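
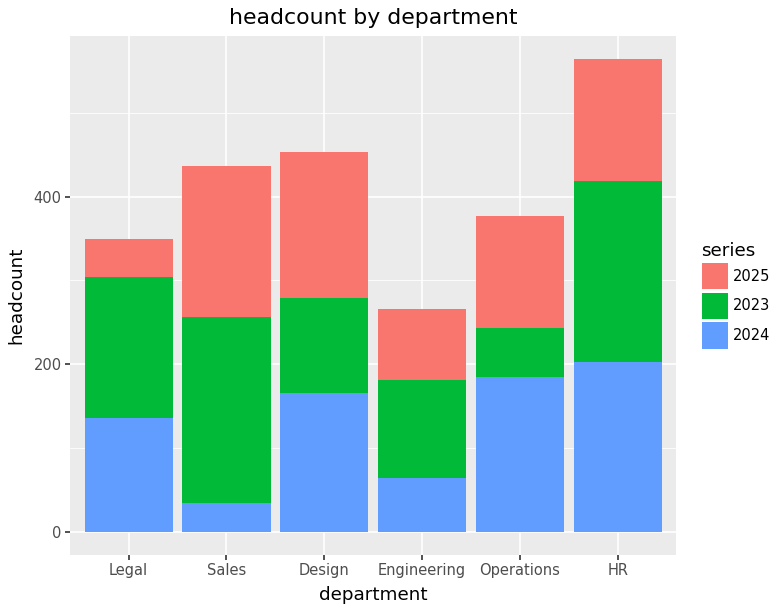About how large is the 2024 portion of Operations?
≈ 200

2024 top ≈ 200, bottom ≈ 0; segment ≈ 200.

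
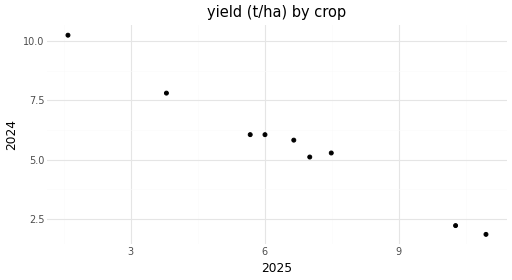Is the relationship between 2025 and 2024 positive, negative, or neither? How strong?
negative, strong

Points are negatively correlated; strong (|r| ≈ 1.0).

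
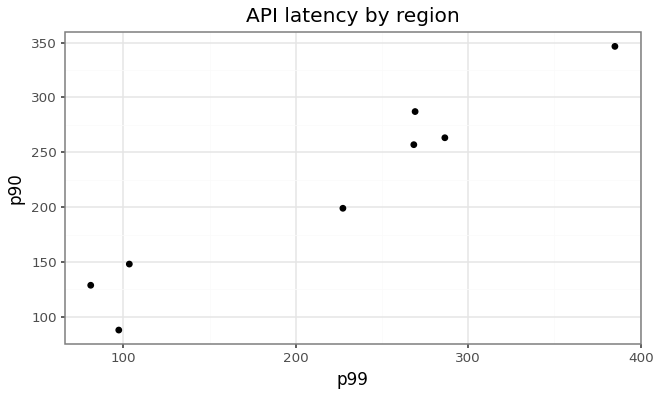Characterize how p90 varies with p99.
Points are positively correlated; strong (|r| ≈ 1.0).

positive, strong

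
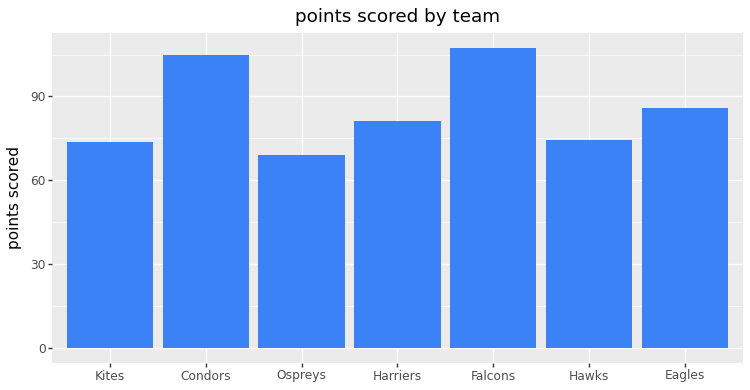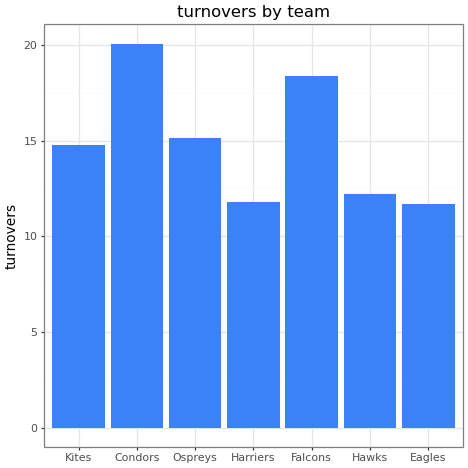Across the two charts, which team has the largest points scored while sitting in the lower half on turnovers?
Eagles

Chart 2 median turnovers ≈ 14; below-median teams: Harriers, Hawks, Eagles. Among those, Eagles has the highest points scored (≈ 90).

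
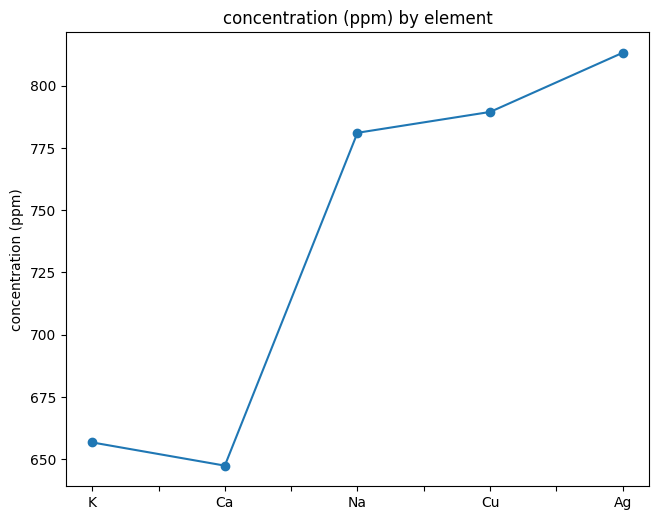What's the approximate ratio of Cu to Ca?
≈ 1.22×

Cu ≈ 780, Ca ≈ 640; 780/640 ≈ 1.22.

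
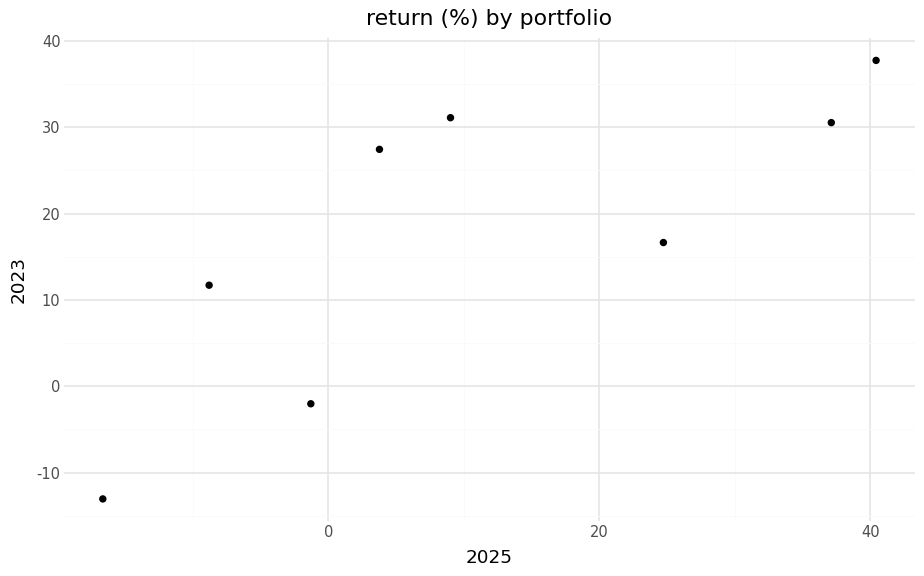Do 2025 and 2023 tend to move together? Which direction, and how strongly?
Points are positively correlated; strong (|r| ≈ 0.8).

positive, strong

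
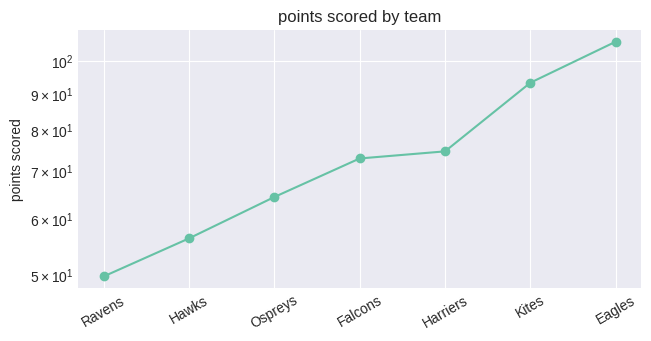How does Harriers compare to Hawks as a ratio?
Harriers ≈ 75, Hawks ≈ 55; 75/55 ≈ 1.36.

≈ 1.36×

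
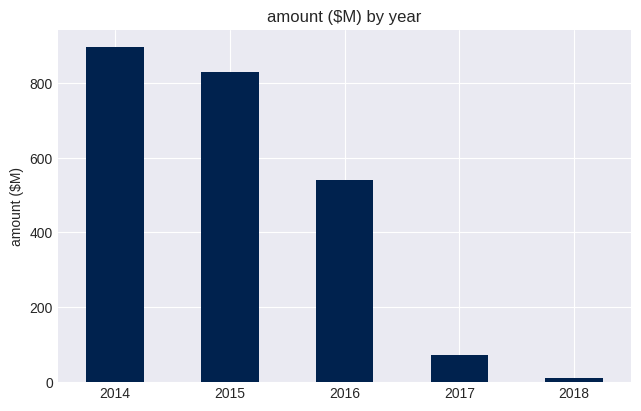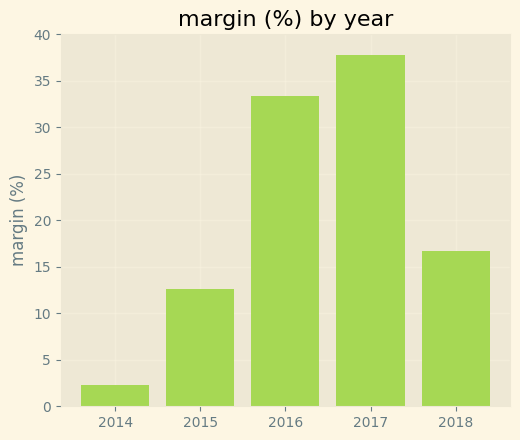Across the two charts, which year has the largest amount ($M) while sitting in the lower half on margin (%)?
Chart 2 median margin (%) ≈ 15; below-median years: 2014, 2015. Among those, 2014 has the highest amount ($M) (≈ 900).

2014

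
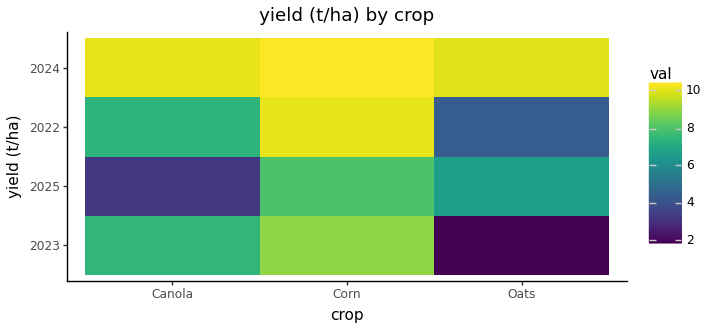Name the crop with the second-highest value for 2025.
Top 3 for 2025: Corn ≈ 8, Oats ≈ 7, Canola ≈ 3.

Oats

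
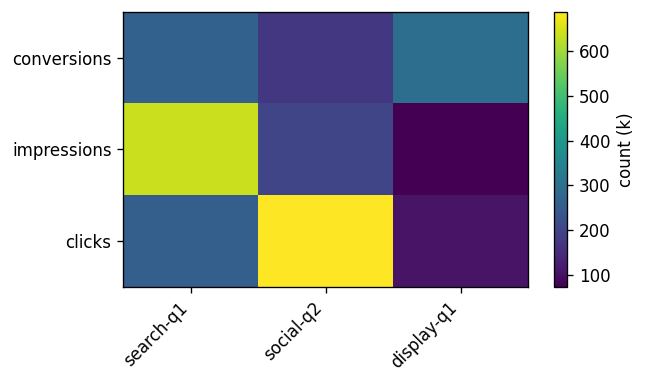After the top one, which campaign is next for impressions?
Top 3 for impressions: search-q1 ≈ 600, social-q2 ≈ 200, display-q1 ≈ 100.

social-q2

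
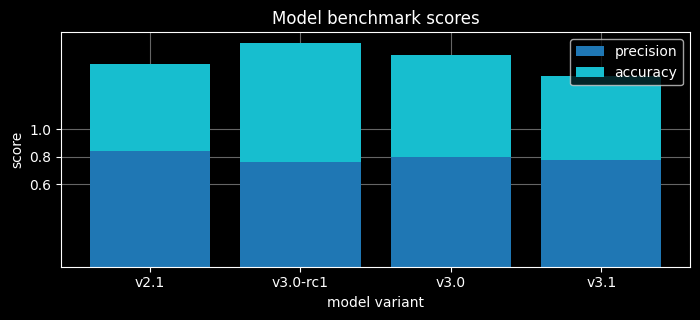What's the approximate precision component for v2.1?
precision top ≈ 0.8, bottom ≈ 0.0; segment ≈ 0.8.

≈ 0.8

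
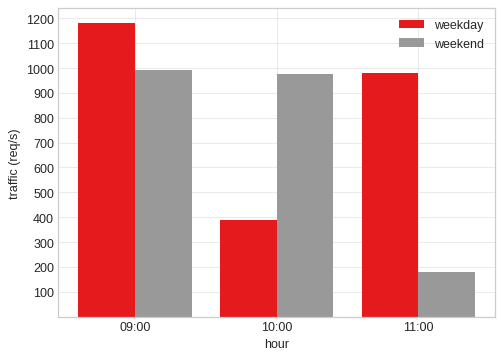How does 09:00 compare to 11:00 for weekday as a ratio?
09:00 ≈ 1200, 11:00 ≈ 1000; 1200/1000 ≈ 1.2.

≈ 1.2×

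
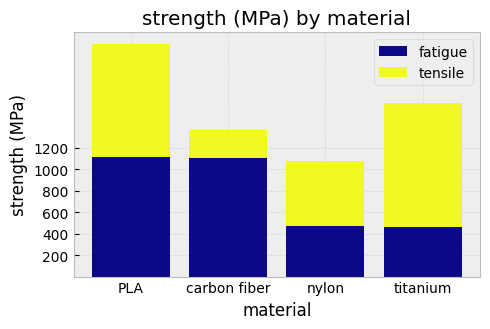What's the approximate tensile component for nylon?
tensile top ≈ 1000, bottom ≈ 400; segment ≈ 600.

≈ 600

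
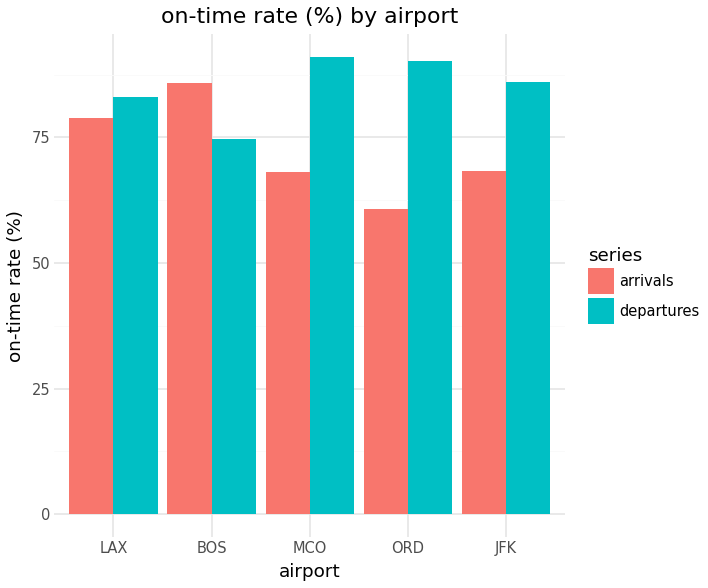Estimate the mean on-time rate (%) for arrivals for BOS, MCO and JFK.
(90 + 70 + 70) / 3 ≈ 77.

≈ 77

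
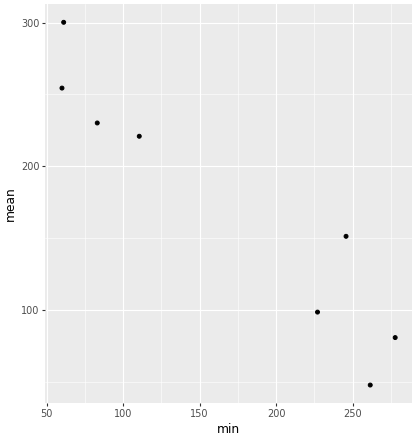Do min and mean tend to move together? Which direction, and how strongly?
negative, strong

Points are negatively correlated; strong (|r| ≈ 0.9).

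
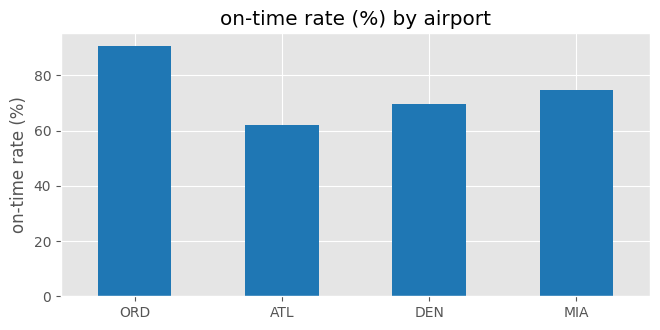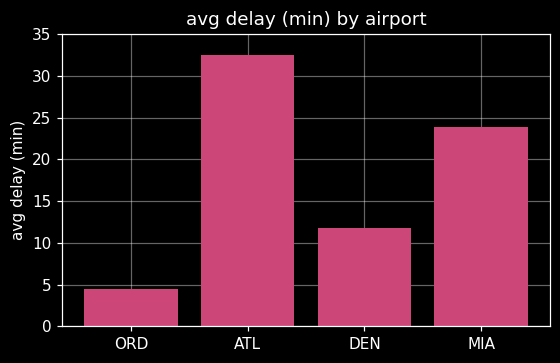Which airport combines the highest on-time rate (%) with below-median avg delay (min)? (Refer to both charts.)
Chart 2 median avg delay (min) ≈ 20; below-median airports: ORD, DEN. Among those, ORD has the highest on-time rate (%) (≈ 90).

ORD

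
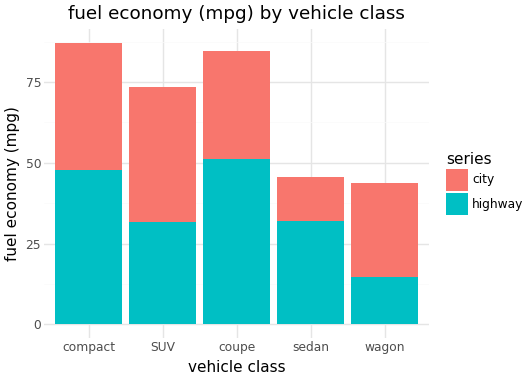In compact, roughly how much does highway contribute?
≈ 50

highway top ≈ 50, bottom ≈ 0; segment ≈ 50.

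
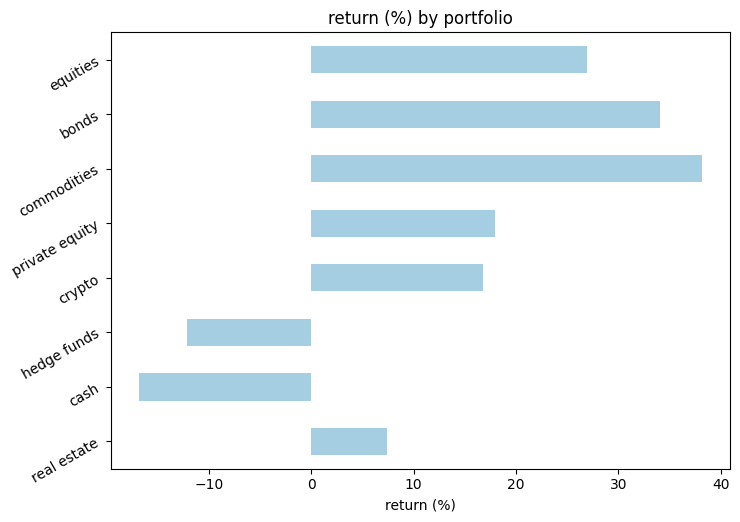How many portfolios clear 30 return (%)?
Above 30: commodities, bonds.

2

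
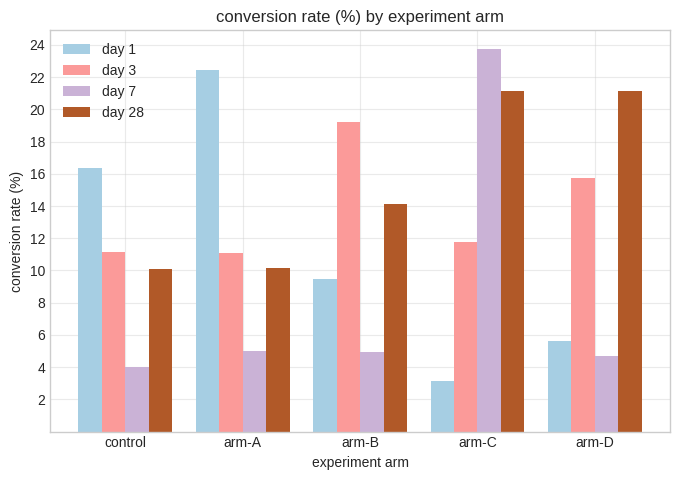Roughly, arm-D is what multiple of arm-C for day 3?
≈ 1.33×

arm-D ≈ 16, arm-C ≈ 12; 16/12 ≈ 1.33.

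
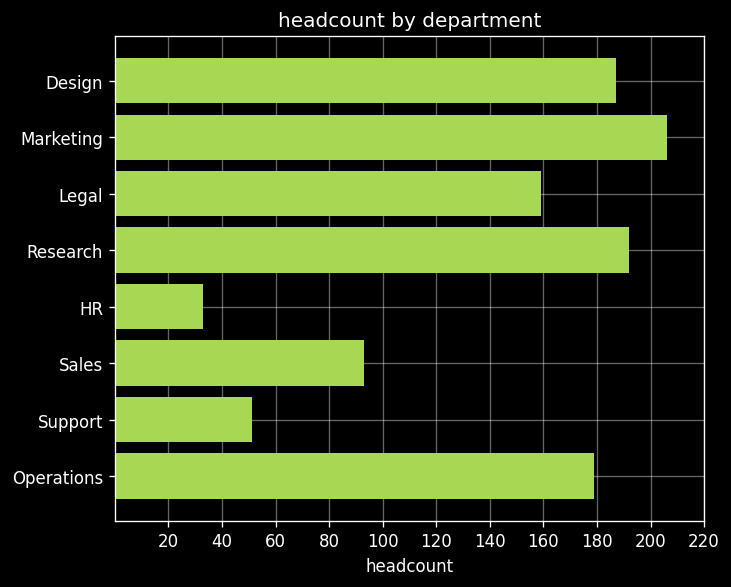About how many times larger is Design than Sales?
≈ 1.8×

Design ≈ 180, Sales ≈ 100; 180/100 ≈ 1.8.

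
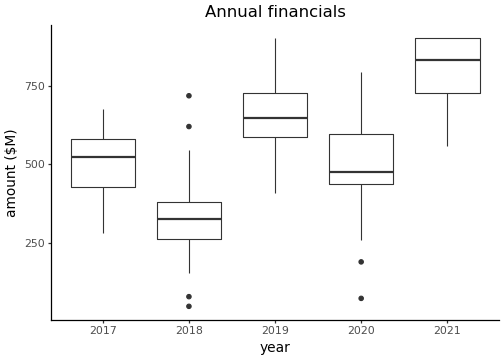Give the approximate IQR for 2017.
≈ 150

Q3 ≈ 600, Q1 ≈ 450; IQR ≈ 150.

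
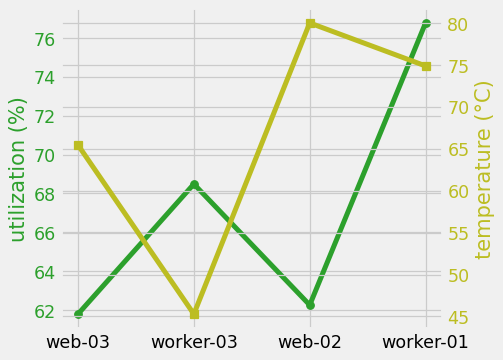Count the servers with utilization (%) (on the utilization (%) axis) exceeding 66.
2

Above 66: worker-03, worker-01.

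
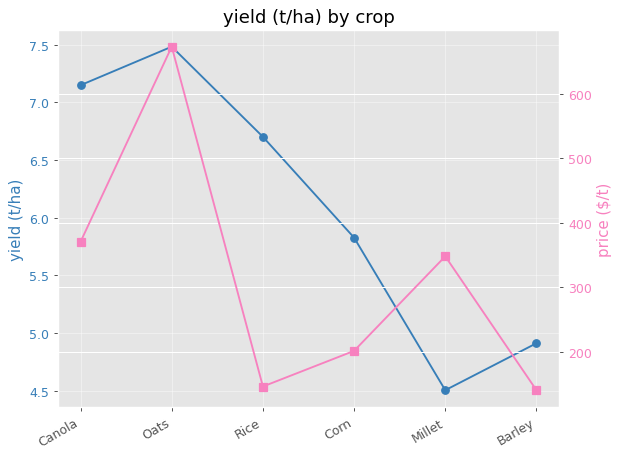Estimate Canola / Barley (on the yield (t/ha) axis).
Canola ≈ 7.0, Barley ≈ 5.0; 7.0/5.0 ≈ 1.4.

≈ 1.4×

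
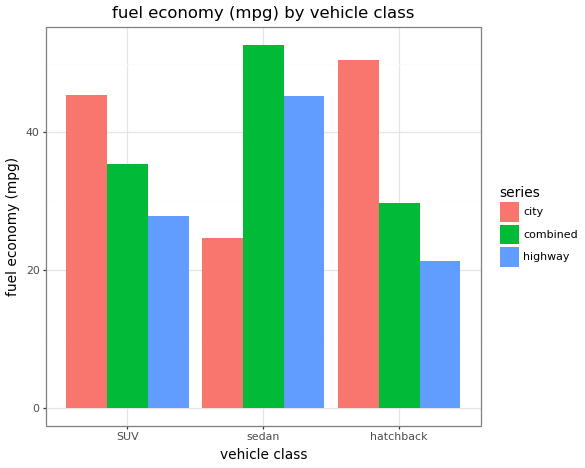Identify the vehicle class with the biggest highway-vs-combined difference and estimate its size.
hatchback: highway ≈ 20, combined ≈ 30 → gap ≈ 10. Next-largest (SUV) is only ≈ 5.

hatchback, ≈ 10 mpg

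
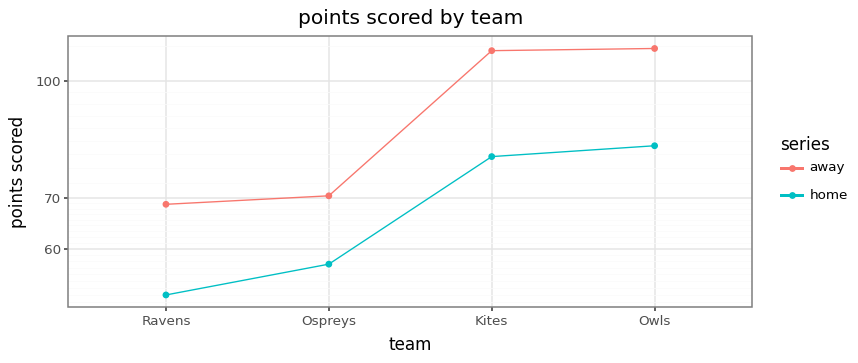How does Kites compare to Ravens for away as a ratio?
≈ 1.57×

Kites ≈ 110, Ravens ≈ 70; 110/70 ≈ 1.57.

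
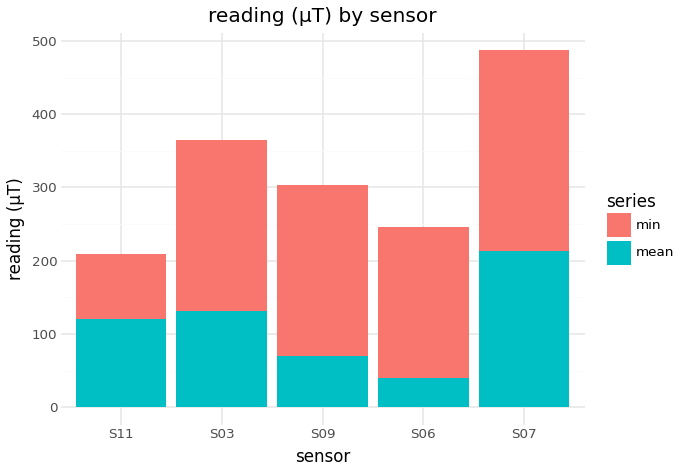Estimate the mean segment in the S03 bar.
mean top ≈ 150, bottom ≈ 0; segment ≈ 150.

≈ 150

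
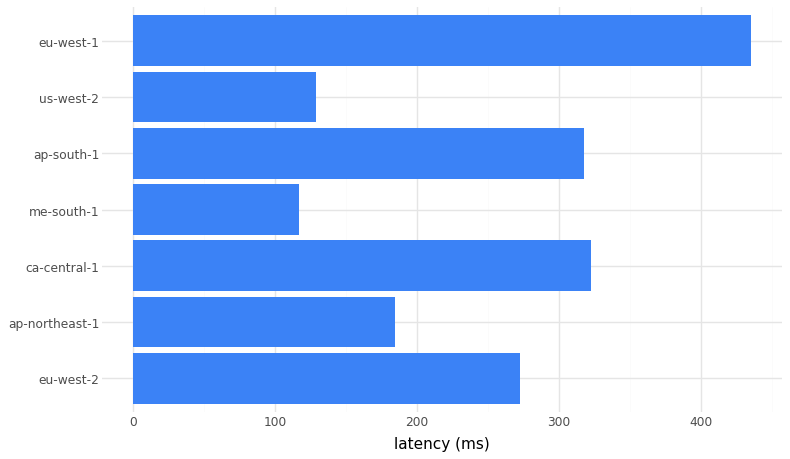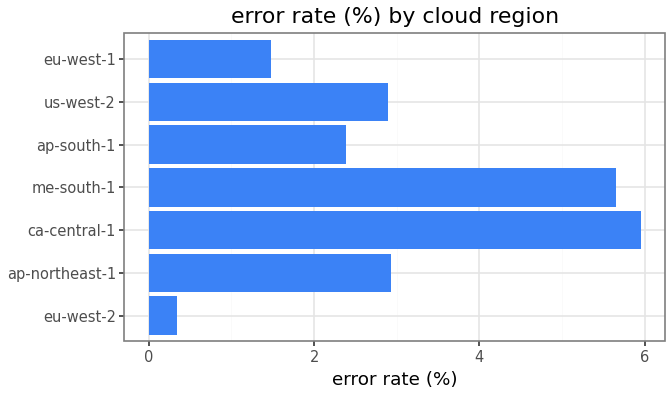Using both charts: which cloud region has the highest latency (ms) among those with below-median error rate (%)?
eu-west-1

Chart 2 median error rate (%) ≈ 3; below-median cloud regions: eu-west-2, ap-south-1, eu-west-1. Among those, eu-west-1 has the highest latency (ms) (≈ 450).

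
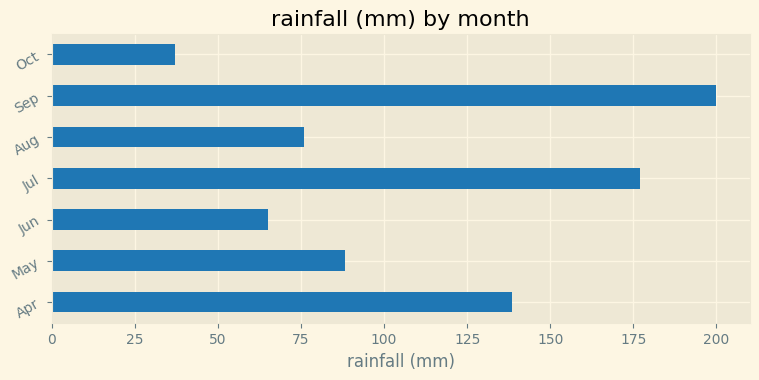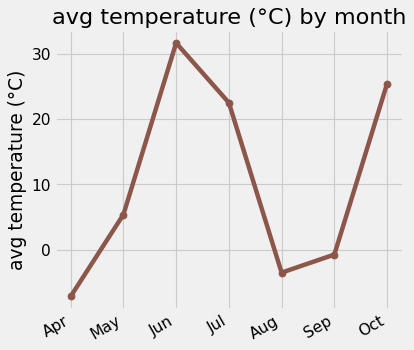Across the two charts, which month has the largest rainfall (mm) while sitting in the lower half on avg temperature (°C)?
Sep

Chart 2 median avg temperature (°C) ≈ 5; below-median months: Apr, Aug, Sep. Among those, Sep has the highest rainfall (mm) (≈ 200).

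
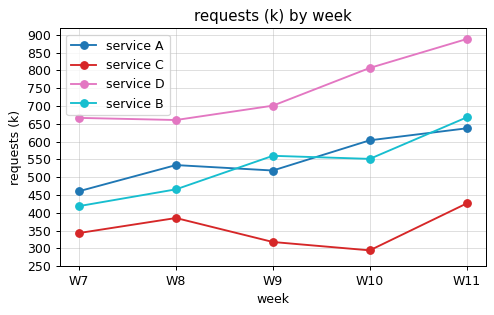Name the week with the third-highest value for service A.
Top 4 for service A: W11 ≈ 650, W10 ≈ 600, W8 ≈ 550, W9 ≈ 500.

W8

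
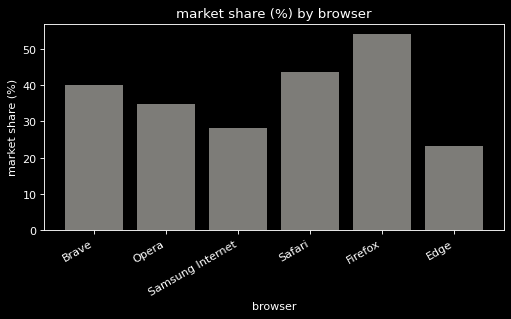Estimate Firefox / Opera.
Firefox ≈ 55, Opera ≈ 35; 55/35 ≈ 1.57.

≈ 1.57×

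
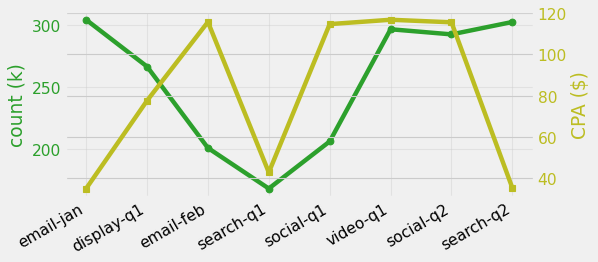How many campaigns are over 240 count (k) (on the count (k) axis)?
5

Above 240: email-jan, display-q1, video-q1, social-q2, search-q2.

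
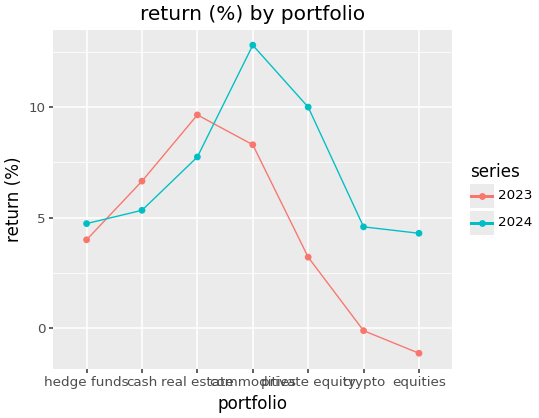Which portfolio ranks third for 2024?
real estate

Top 4 for 2024: commodities ≈ 12, private equity ≈ 10, real estate ≈ 8, cash ≈ 6.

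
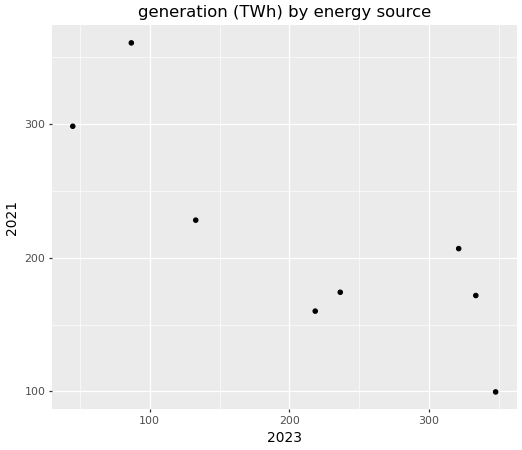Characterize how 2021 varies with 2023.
negative, strong

Points are negatively correlated; strong (|r| ≈ 0.8).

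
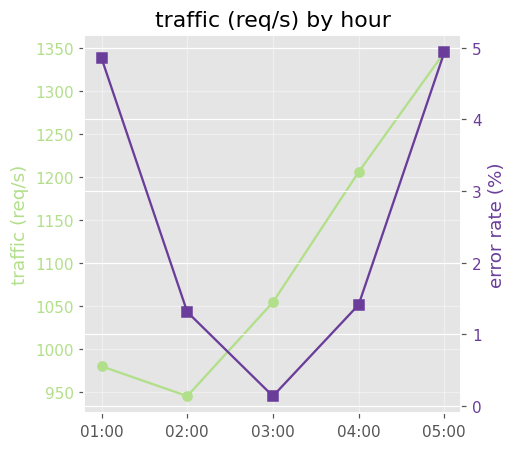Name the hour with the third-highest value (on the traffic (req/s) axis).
Top 4 (on the traffic (req/s) axis): 05:00 ≈ 1350, 04:00 ≈ 1200, 03:00 ≈ 1050, 01:00 ≈ 1000.

03:00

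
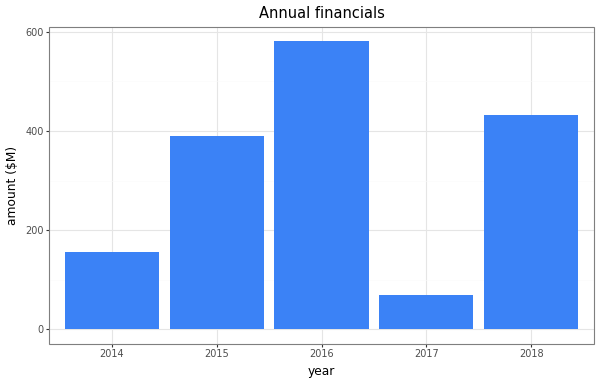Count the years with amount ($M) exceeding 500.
Above 500: 2016.

1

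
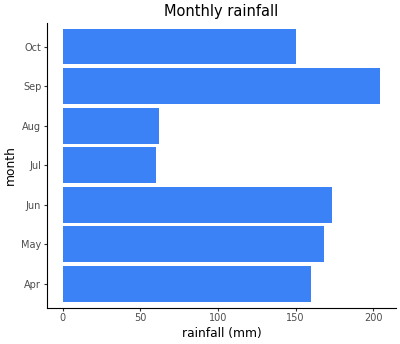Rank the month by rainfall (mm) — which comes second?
Top 3: Sep ≈ 200, Jun ≈ 180, May ≈ 160.

Jun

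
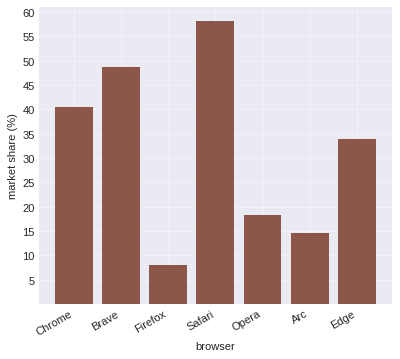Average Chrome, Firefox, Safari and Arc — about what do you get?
≈ 31

(40 + 10 + 60 + 15) / 4 ≈ 31.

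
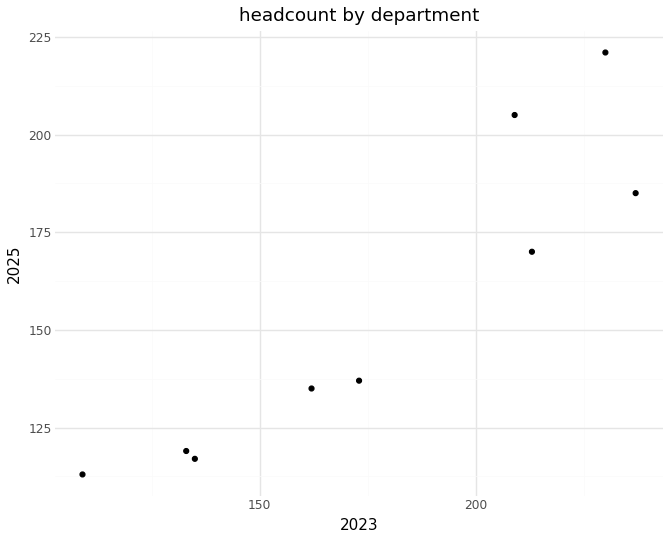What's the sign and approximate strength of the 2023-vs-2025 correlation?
Points are positively correlated; strong (|r| ≈ 0.9).

positive, strong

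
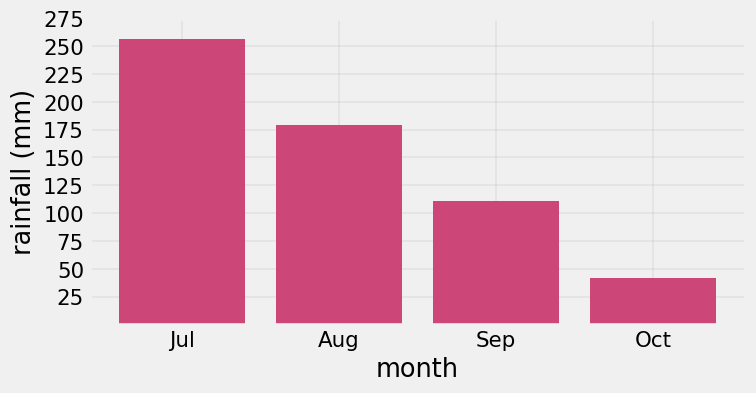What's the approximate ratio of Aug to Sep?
Aug ≈ 175, Sep ≈ 100; 175/100 ≈ 1.75.

≈ 1.75×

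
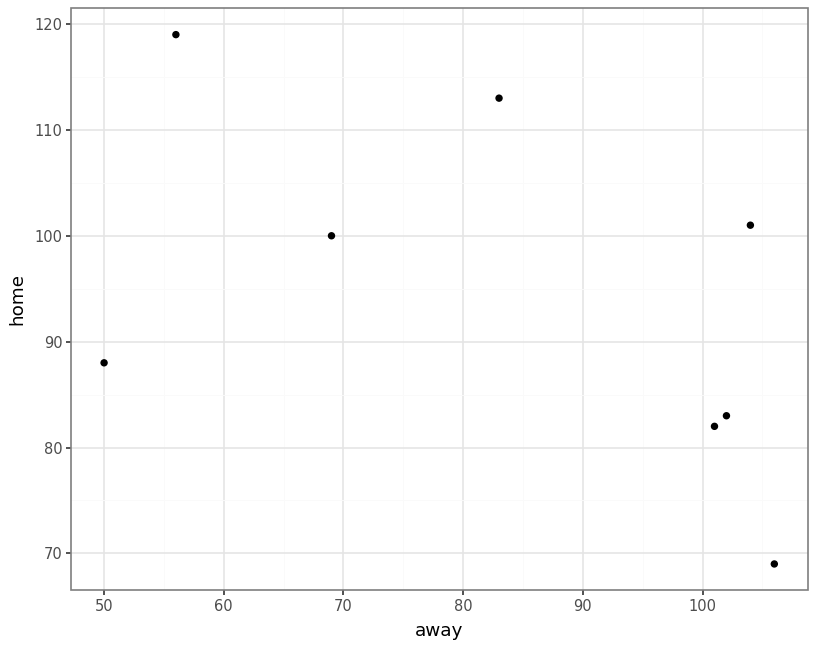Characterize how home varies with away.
Points are negatively correlated; moderate (|r| ≈ 0.5).

negative, moderate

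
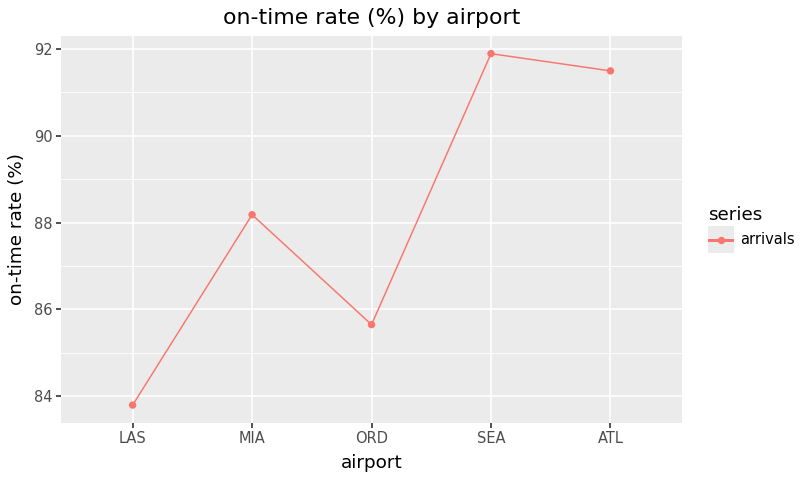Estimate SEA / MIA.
SEA ≈ 92, MIA ≈ 88; 92/88 ≈ 1.05.

≈ 1.05×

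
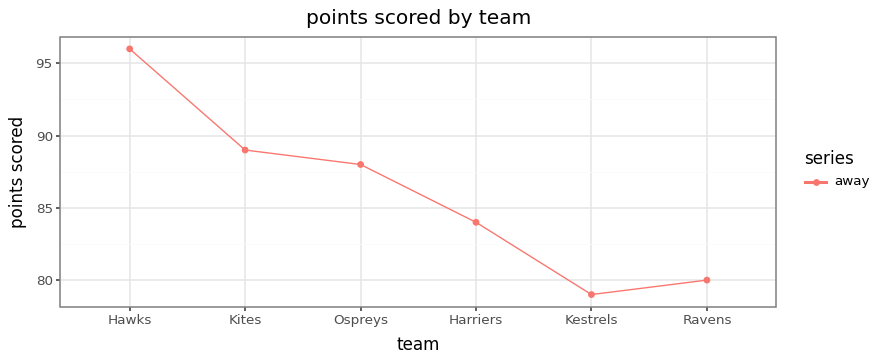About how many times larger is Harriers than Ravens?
Harriers ≈ 84, Ravens ≈ 80; 84/80 ≈ 1.05.

≈ 1.05×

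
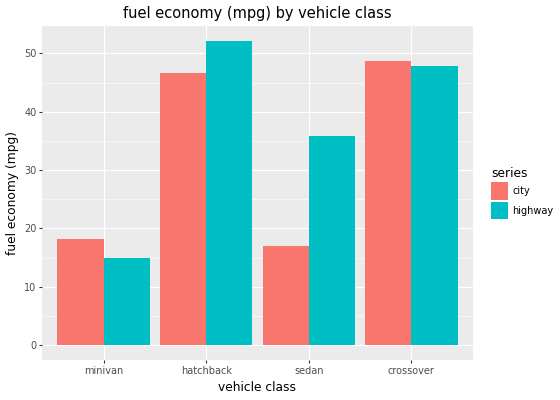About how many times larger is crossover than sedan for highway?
≈ 1.43×

crossover ≈ 50, sedan ≈ 35; 50/35 ≈ 1.43.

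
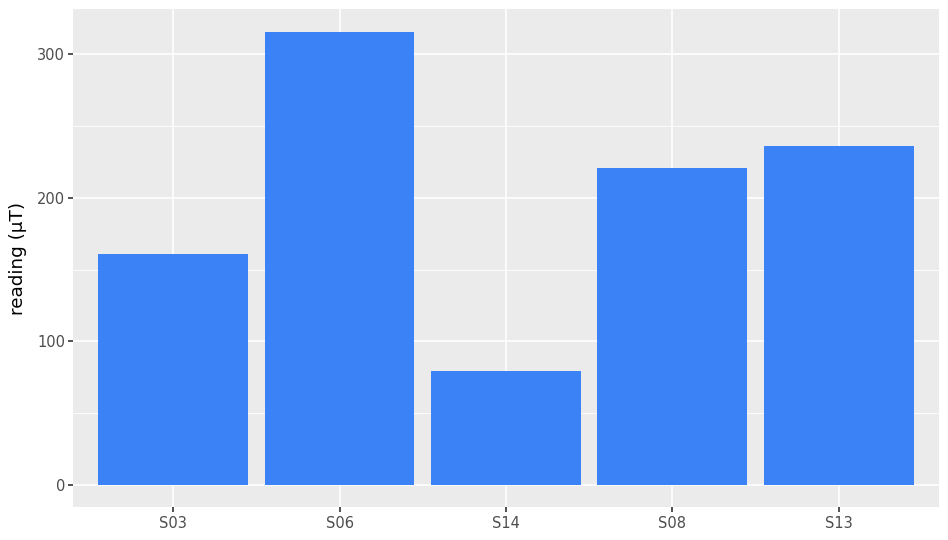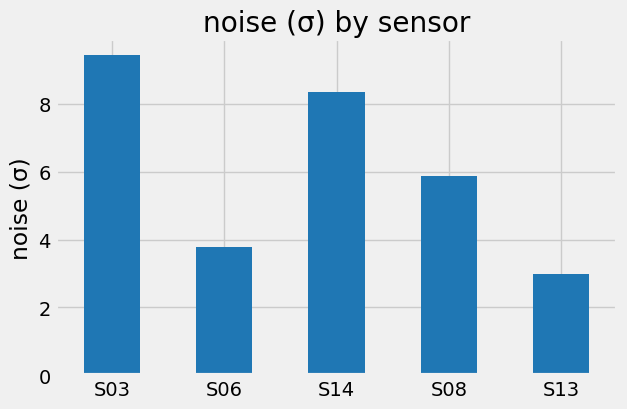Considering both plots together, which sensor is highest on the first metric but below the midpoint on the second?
Chart 2 median noise (σ) ≈ 6; below-median sensors: S06, S13. Among those, S06 has the highest reading (µT) (≈ 300).

S06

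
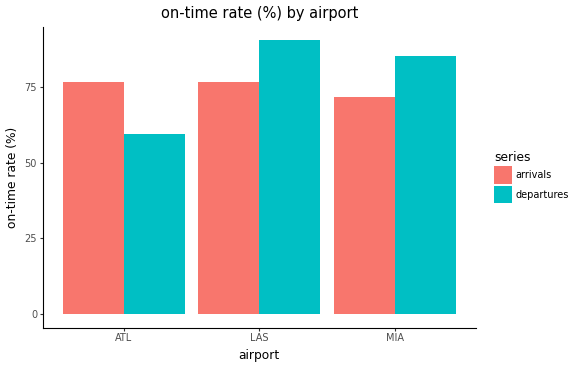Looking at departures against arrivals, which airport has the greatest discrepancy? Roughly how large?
ATL: departures ≈ 60, arrivals ≈ 80 → gap ≈ 20. Next-largest (LAS) is only ≈ 10.

ATL, ≈ 20 %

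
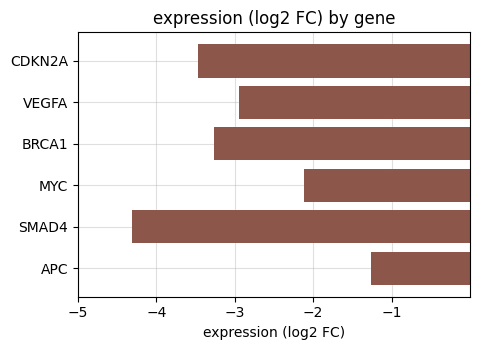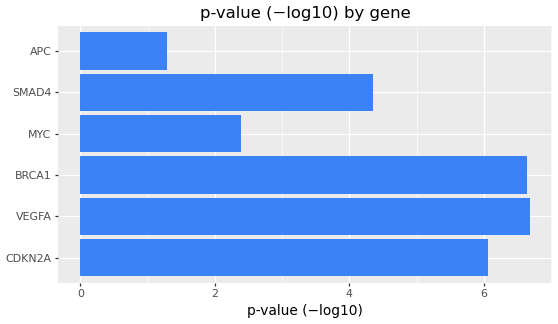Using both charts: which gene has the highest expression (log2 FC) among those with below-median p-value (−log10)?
APC

Chart 2 median p-value (−log10) ≈ 5; below-median genes: MYC, SMAD4, APC. Among those, APC has the highest expression (log2 FC) (≈ -1).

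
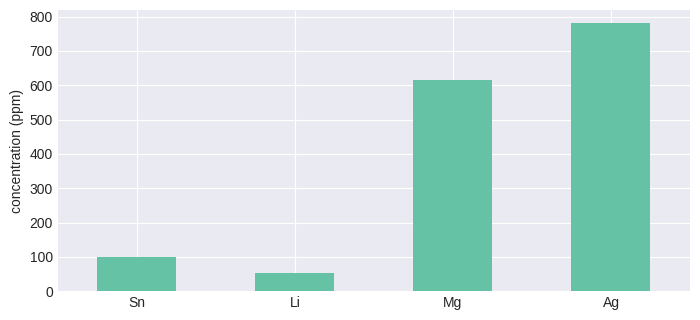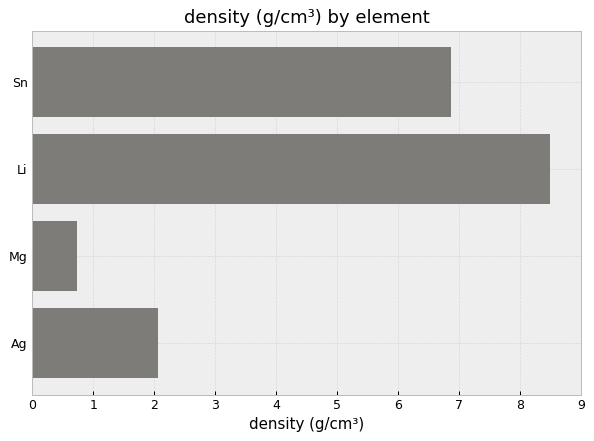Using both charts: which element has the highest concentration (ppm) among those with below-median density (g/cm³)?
Chart 2 median density (g/cm³) ≈ 4; below-median elements: Mg, Ag. Among those, Ag has the highest concentration (ppm) (≈ 800).

Ag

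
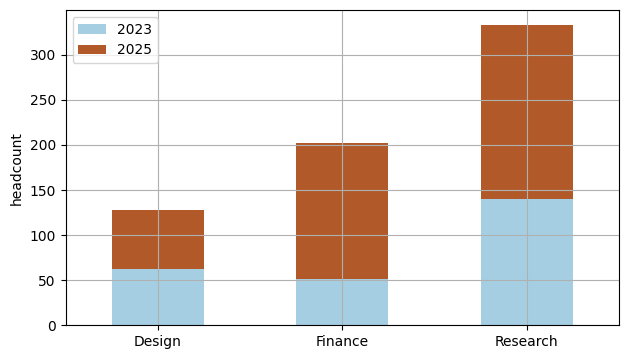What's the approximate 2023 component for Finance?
2023 top ≈ 50, bottom ≈ 0; segment ≈ 50.

≈ 50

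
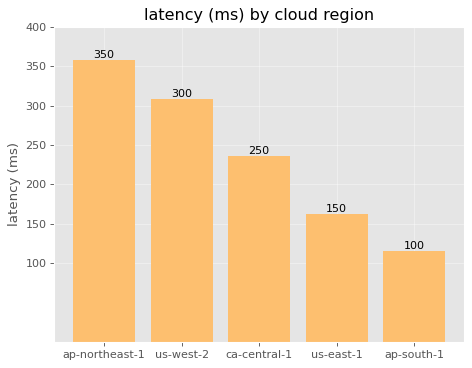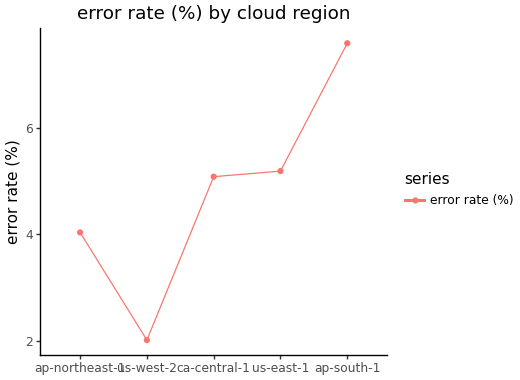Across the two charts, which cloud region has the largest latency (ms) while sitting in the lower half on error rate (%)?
ap-northeast-1

Chart 2 median error rate (%) ≈ 5; below-median cloud regions: ap-northeast-1, us-west-2. Among those, ap-northeast-1 has the highest latency (ms) (≈ 350).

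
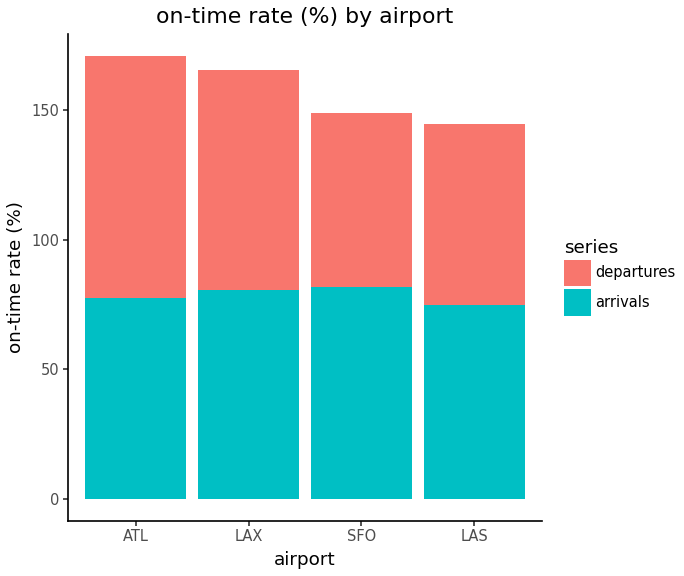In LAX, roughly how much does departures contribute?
≈ 80

departures top ≈ 160, bottom ≈ 80; segment ≈ 80.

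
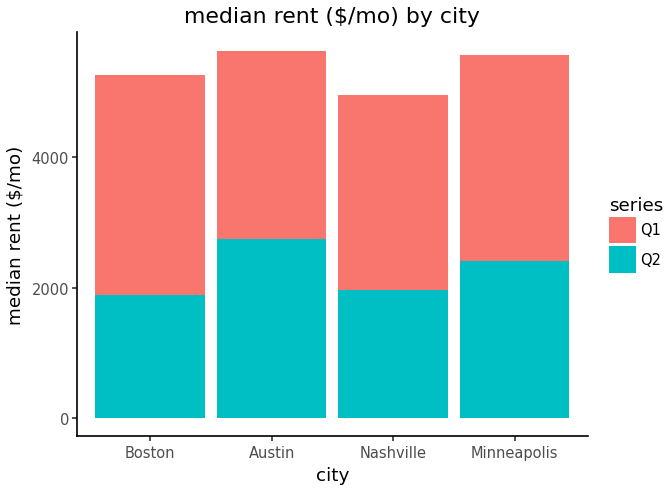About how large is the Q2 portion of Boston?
Q2 top ≈ 2000, bottom ≈ 0; segment ≈ 2000.

≈ 2000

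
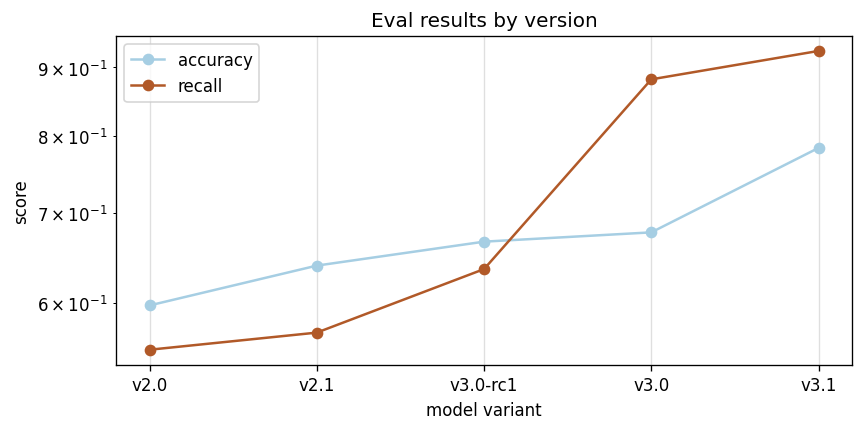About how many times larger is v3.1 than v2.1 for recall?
≈ 1.73×

v3.1 ≈ 0.95, v2.1 ≈ 0.55; 0.95/0.55 ≈ 1.73.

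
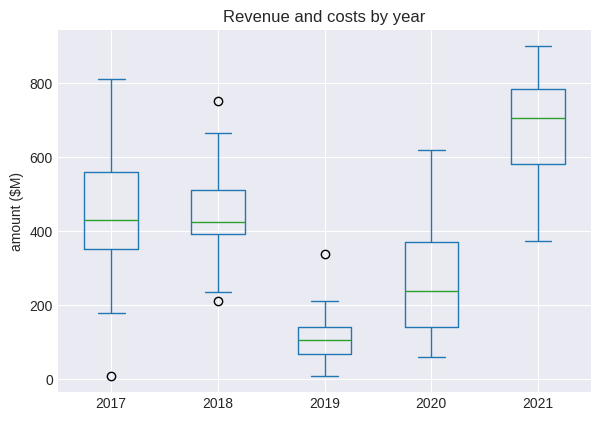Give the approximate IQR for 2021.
Q3 ≈ 800, Q1 ≈ 600; IQR ≈ 200.

≈ 200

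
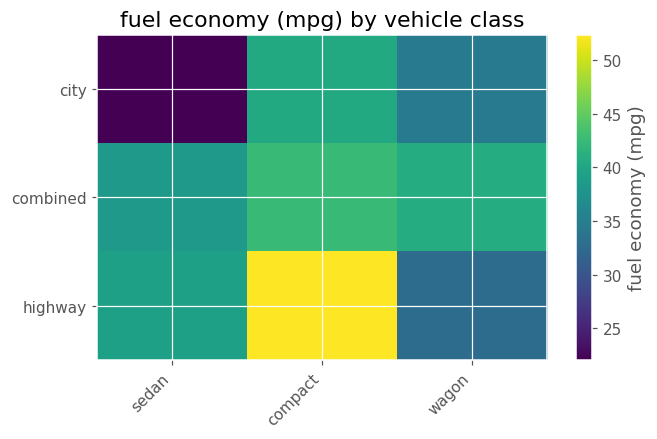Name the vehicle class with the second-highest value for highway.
Top 3 for highway: compact ≈ 50, sedan ≈ 40, wagon ≈ 35.

sedan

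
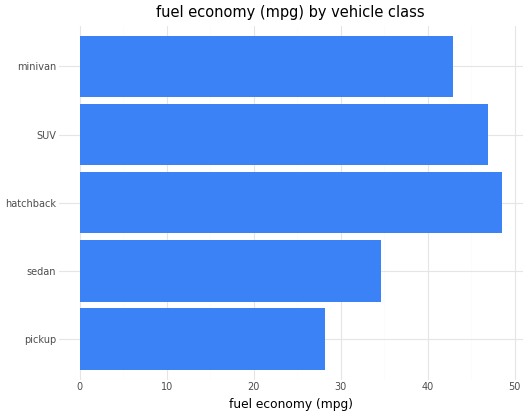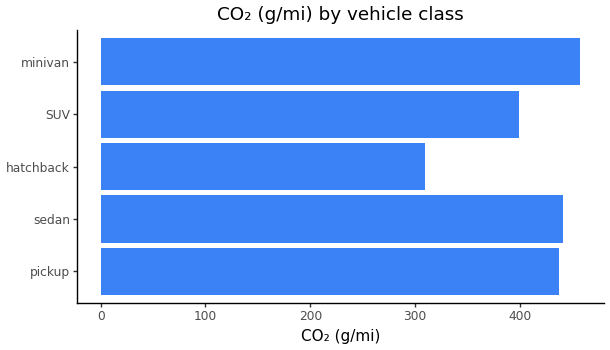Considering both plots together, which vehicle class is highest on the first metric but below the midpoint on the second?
hatchback

Chart 2 median CO₂ (g/mi) ≈ 450; below-median vehicle classes: hatchback, SUV. Among those, hatchback has the highest fuel economy (mpg) (≈ 50).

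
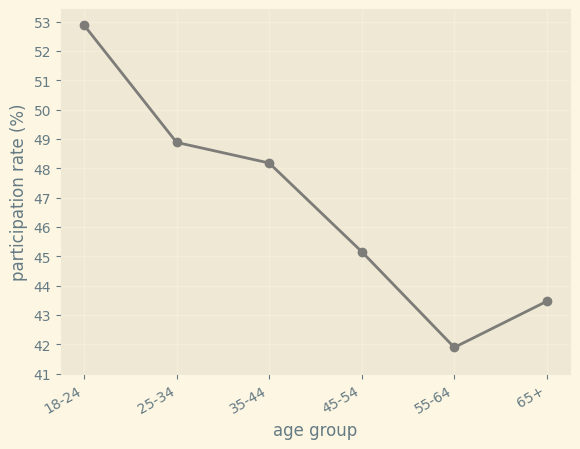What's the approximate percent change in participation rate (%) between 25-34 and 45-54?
25-34 ≈ 49, 45-54 ≈ 45; (45 − 49) / 49 ≈ -8.2%.

≈ -8.2%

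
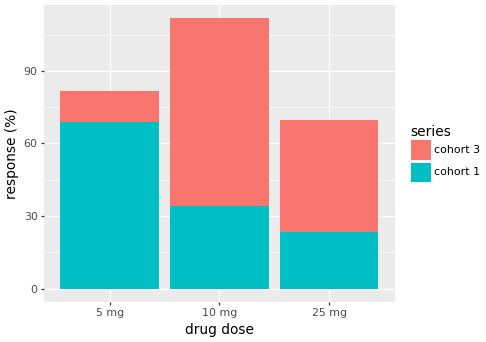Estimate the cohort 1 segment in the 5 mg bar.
cohort 1 top ≈ 70, bottom ≈ 0; segment ≈ 70.

≈ 70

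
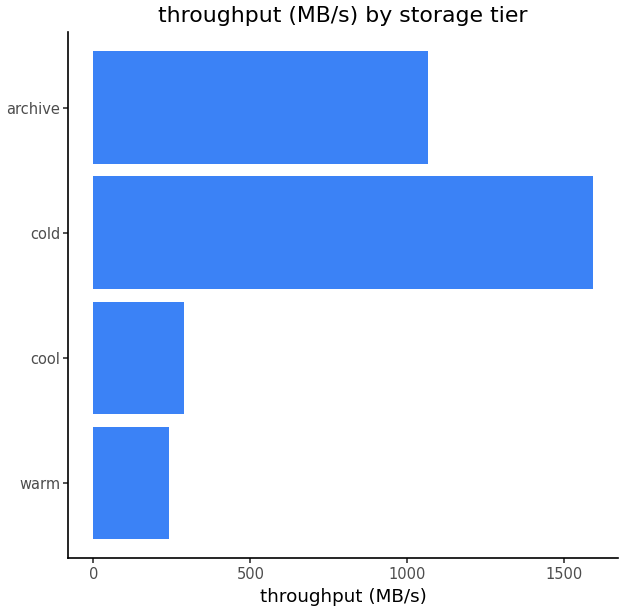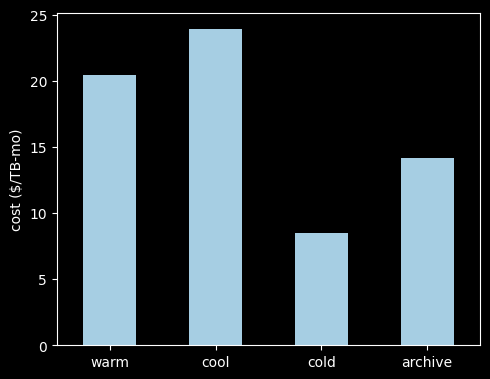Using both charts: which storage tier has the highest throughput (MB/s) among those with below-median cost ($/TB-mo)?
cold

Chart 2 median cost ($/TB-mo) ≈ 15; below-median storage tiers: cold, archive. Among those, cold has the highest throughput (MB/s) (≈ 1600).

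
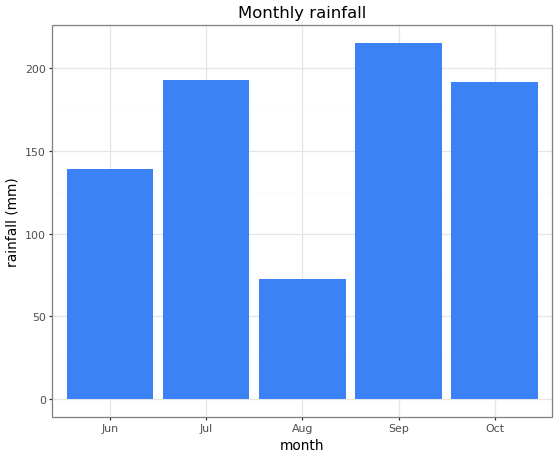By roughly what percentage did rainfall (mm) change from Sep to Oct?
≈ -9.1%

Sep ≈ 220, Oct ≈ 200; (200 − 220) / 220 ≈ -9.1%.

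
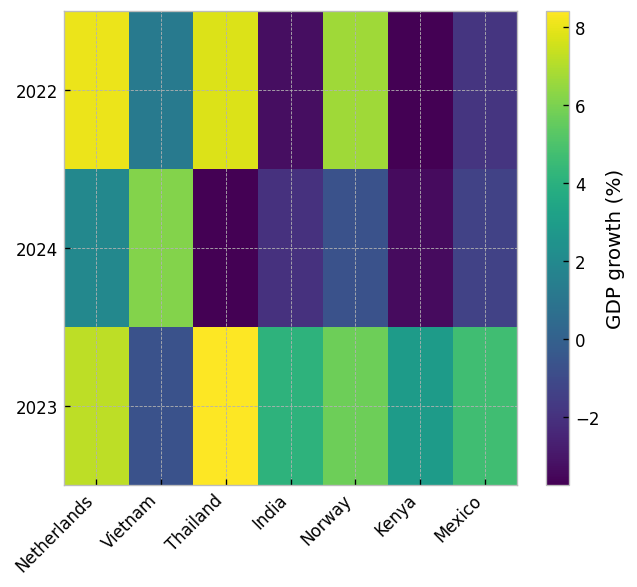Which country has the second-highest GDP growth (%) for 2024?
Top 3 for 2024: Vietnam ≈ 6, Netherlands ≈ 2, Norway ≈ 0.

Netherlands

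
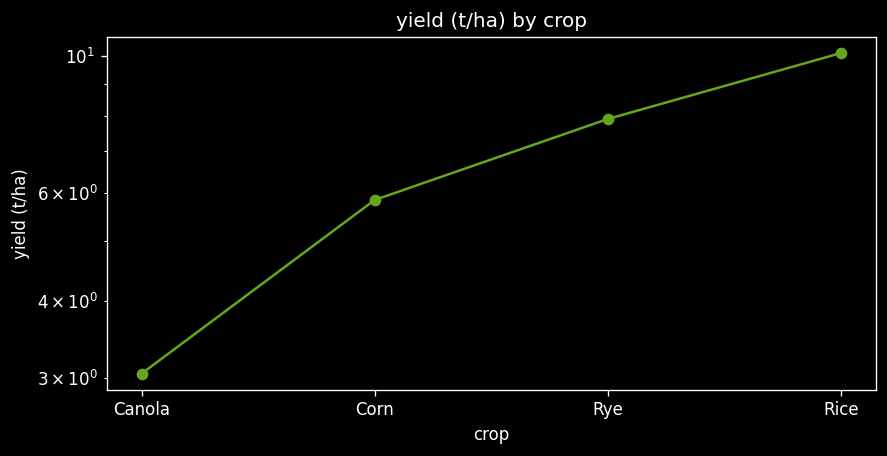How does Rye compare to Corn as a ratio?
≈ 1.33×

Rye ≈ 8, Corn ≈ 6; 8/6 ≈ 1.33.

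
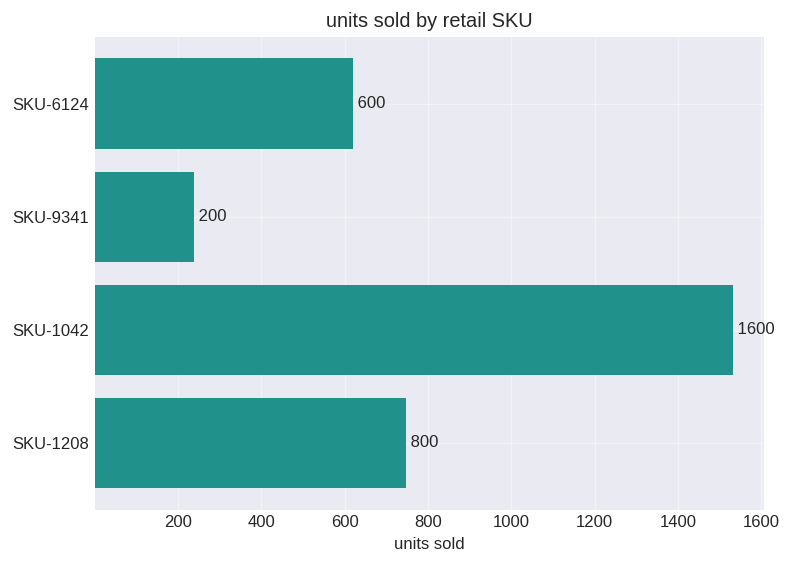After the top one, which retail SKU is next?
Top 3: SKU-1042 ≈ 1600, SKU-1208 ≈ 800, SKU-6124 ≈ 600.

SKU-1208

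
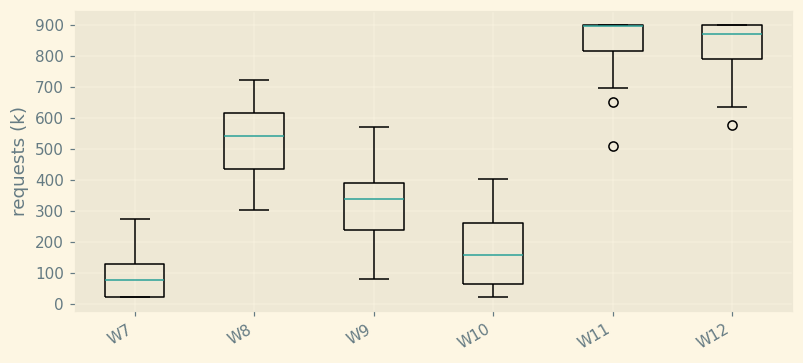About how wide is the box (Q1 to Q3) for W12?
Q3 ≈ 900, Q1 ≈ 800; IQR ≈ 100.

≈ 100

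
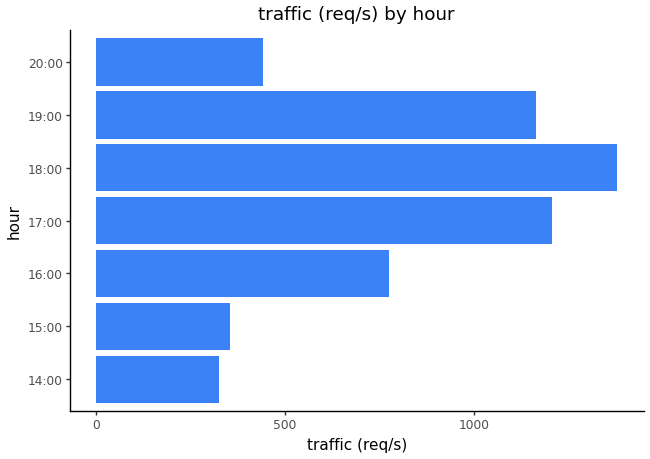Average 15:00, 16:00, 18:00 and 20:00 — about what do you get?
≈ 750

(400 + 800 + 1400 + 400) / 4 ≈ 750.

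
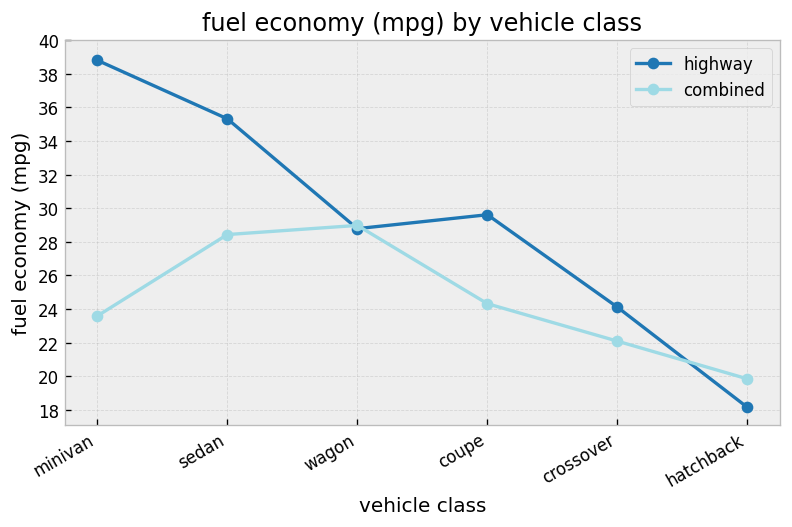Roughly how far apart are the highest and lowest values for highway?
Max minivan ≈ 38, min hatchback ≈ 18; range ≈ 20.

≈ 20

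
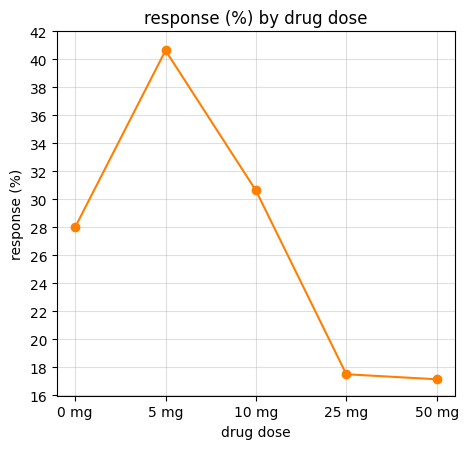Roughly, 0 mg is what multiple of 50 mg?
0 mg ≈ 28, 50 mg ≈ 18; 28/18 ≈ 1.56.

≈ 1.56×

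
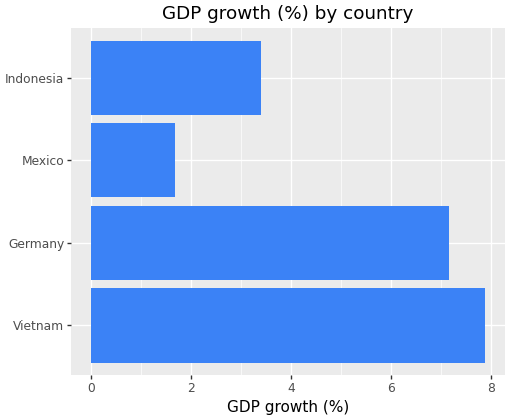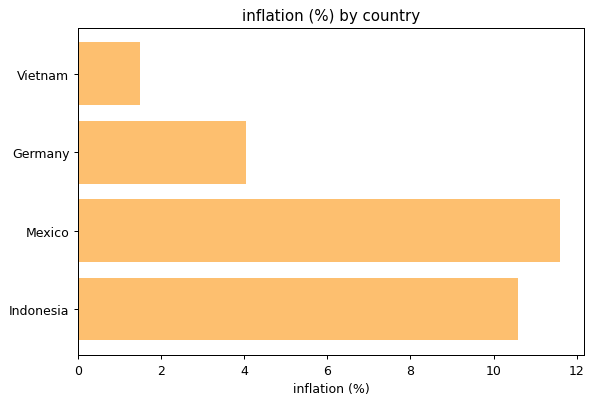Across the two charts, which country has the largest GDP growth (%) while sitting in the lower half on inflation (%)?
Chart 2 median inflation (%) ≈ 8; below-median countries: Vietnam, Germany. Among those, Vietnam has the highest GDP growth (%) (≈ 8).

Vietnam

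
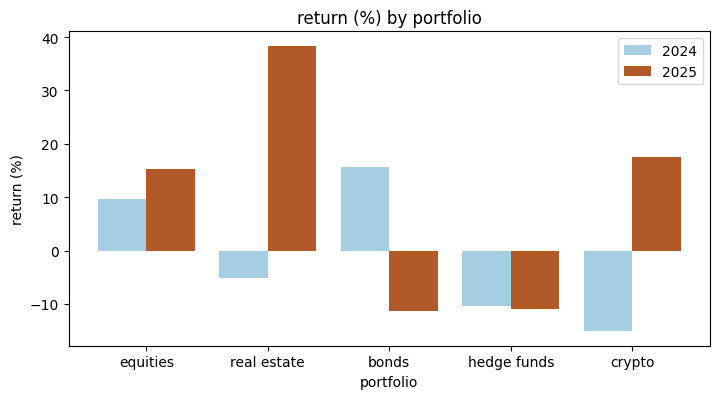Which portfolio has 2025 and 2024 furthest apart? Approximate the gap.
real estate, ≈ 45 %

real estate: 2025 ≈ 40, 2024 ≈ -5 → gap ≈ 45. Next-largest (crypto) is only ≈ 30.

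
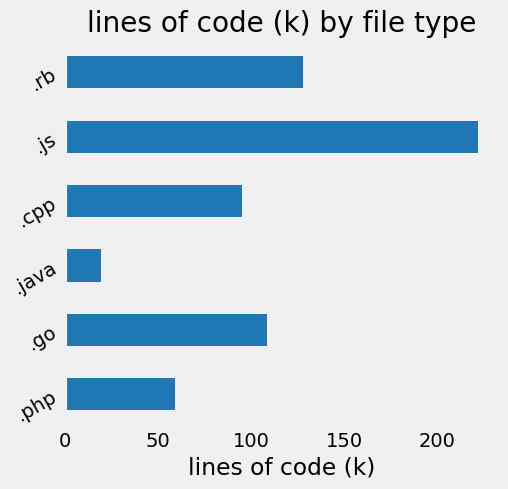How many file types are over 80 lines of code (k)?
Above 80: .go, .cpp, .js, .rb.

4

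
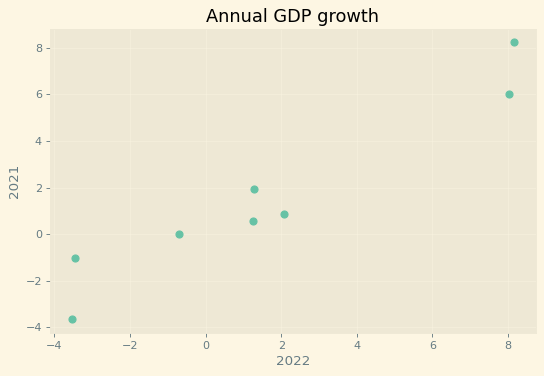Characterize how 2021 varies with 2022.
positive, strong

Points are positively correlated; strong (|r| ≈ 1.0).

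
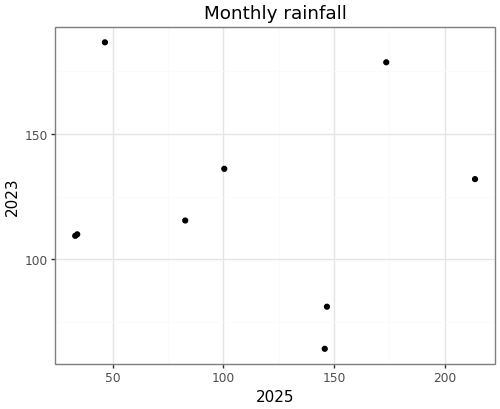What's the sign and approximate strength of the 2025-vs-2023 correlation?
Points are roughly uncorrelated; weak (|r| ≈ 0.1).

no clear correlation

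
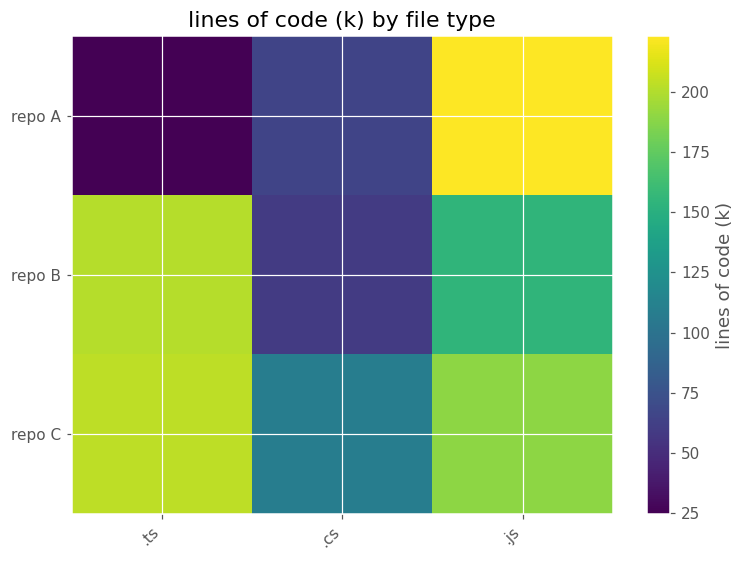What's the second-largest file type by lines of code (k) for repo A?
.cs

Top 3 for repo A: .js ≈ 220, .cs ≈ 60, .ts ≈ 20.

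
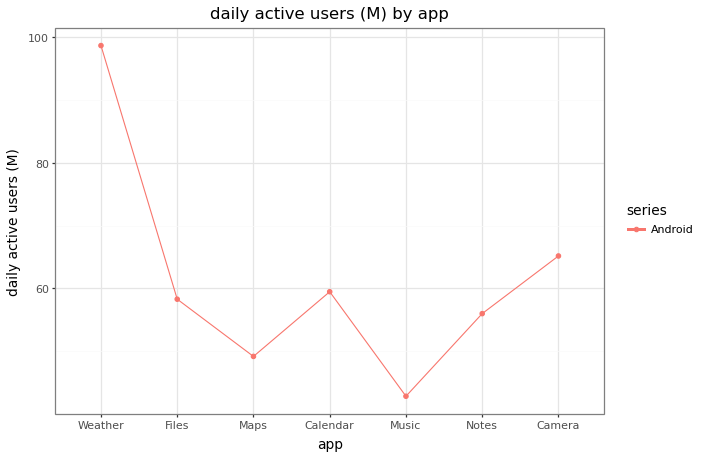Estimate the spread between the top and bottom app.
≈ 55

Max Weather ≈ 100, min Music ≈ 45; range ≈ 55.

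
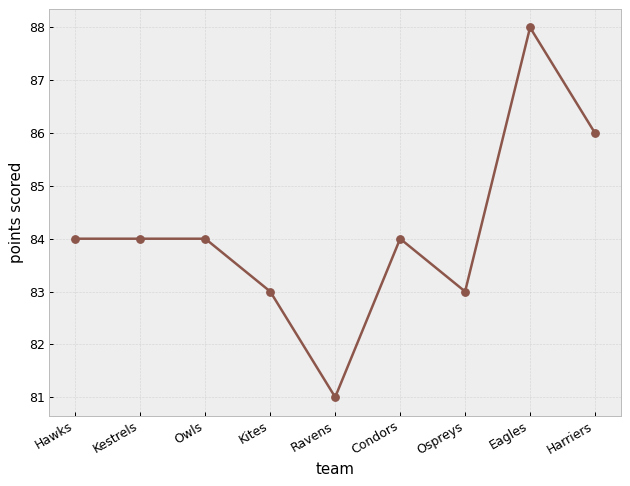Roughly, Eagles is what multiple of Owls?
Eagles ≈ 88, Owls ≈ 84; 88/84 ≈ 1.05.

≈ 1.05×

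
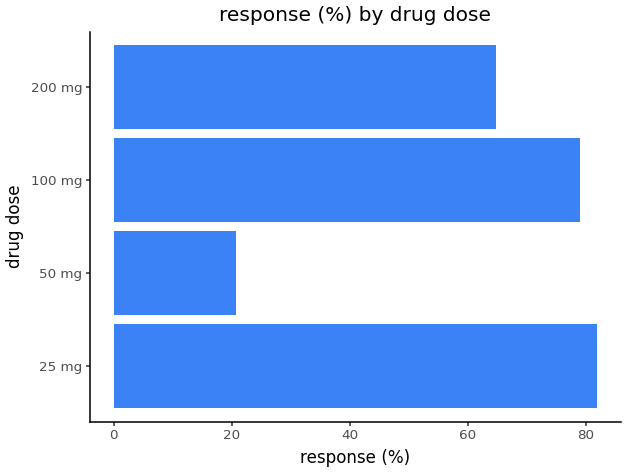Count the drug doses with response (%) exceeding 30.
Above 30: 25 mg, 100 mg, 200 mg.

3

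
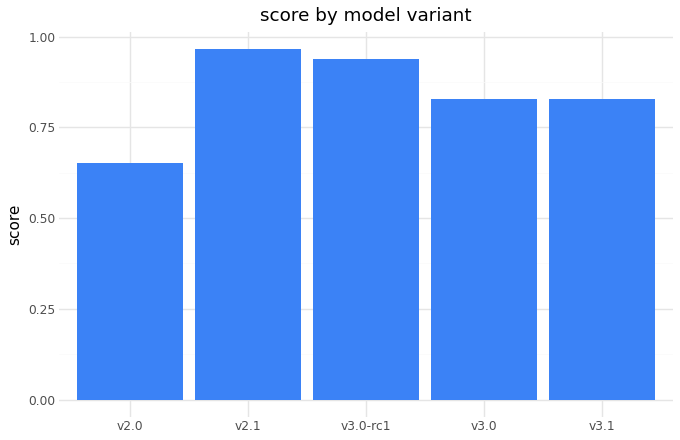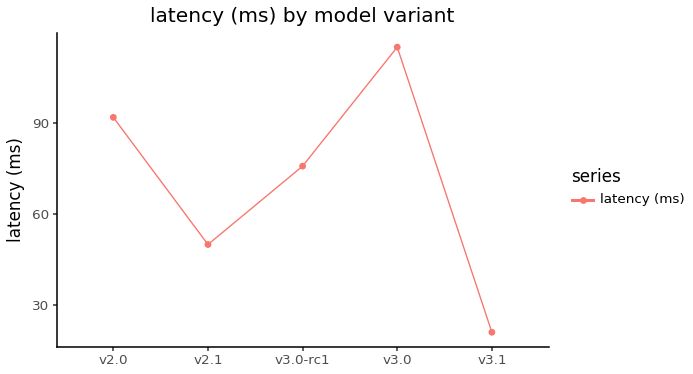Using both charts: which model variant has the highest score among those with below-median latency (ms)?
Chart 2 median latency (ms) ≈ 80; below-median model variants: v2.1, v3.1. Among those, v2.1 has the highest score (≈ 1).

v2.1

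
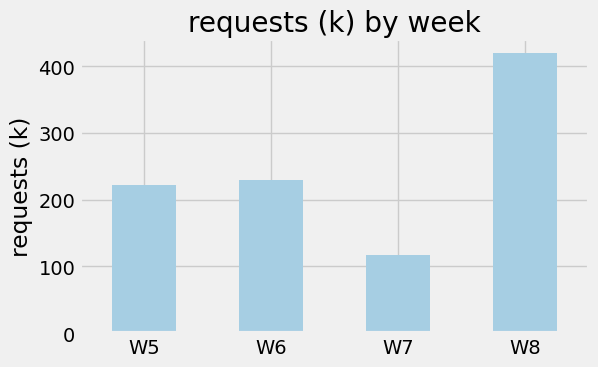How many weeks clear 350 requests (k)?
1

Above 350: W8.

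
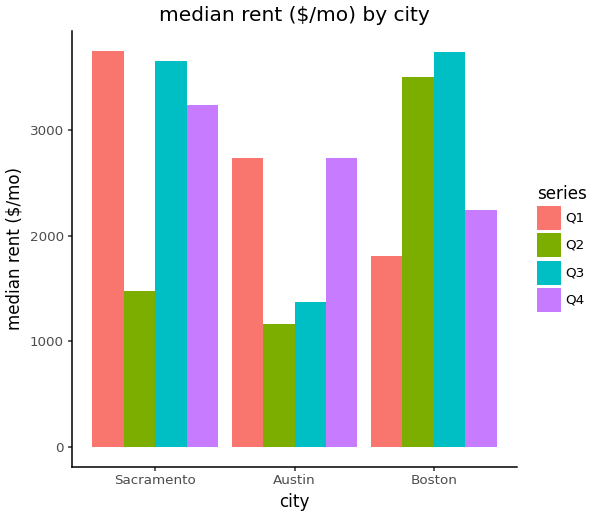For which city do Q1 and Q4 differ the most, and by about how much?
Sacramento: Q1 ≈ 4000, Q4 ≈ 3000 → gap ≈ 1000. Next-largest (Boston) is only ≈ 0.

Sacramento, ≈ 1000 $/mo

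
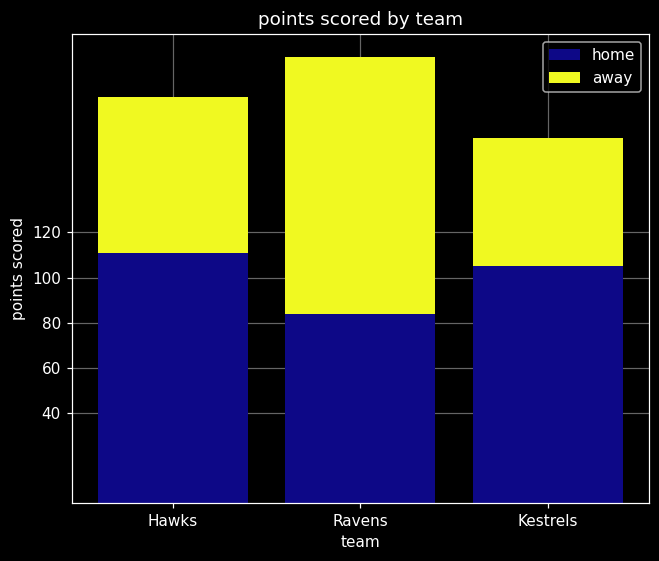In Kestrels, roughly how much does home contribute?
home top ≈ 100, bottom ≈ 0; segment ≈ 100.

≈ 100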